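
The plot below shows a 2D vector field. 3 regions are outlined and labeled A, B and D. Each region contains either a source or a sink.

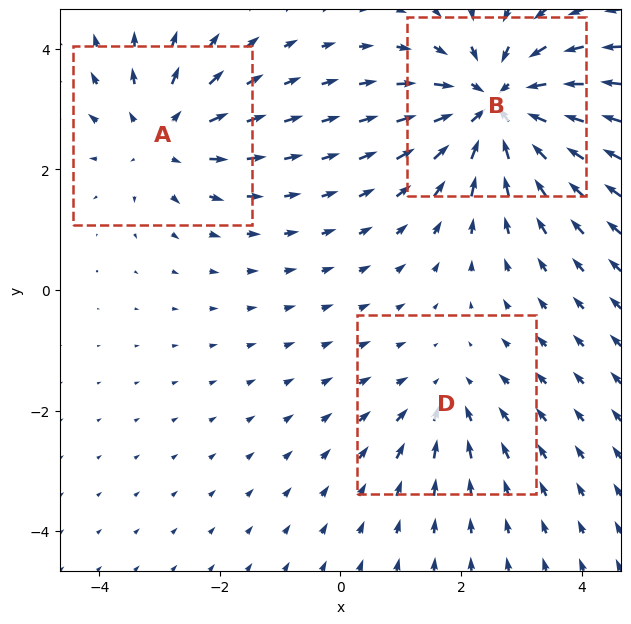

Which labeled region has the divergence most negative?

B

Divergence at each region's feature centre — A: about +3, B: about -5, D: about -2. Region B is most negative.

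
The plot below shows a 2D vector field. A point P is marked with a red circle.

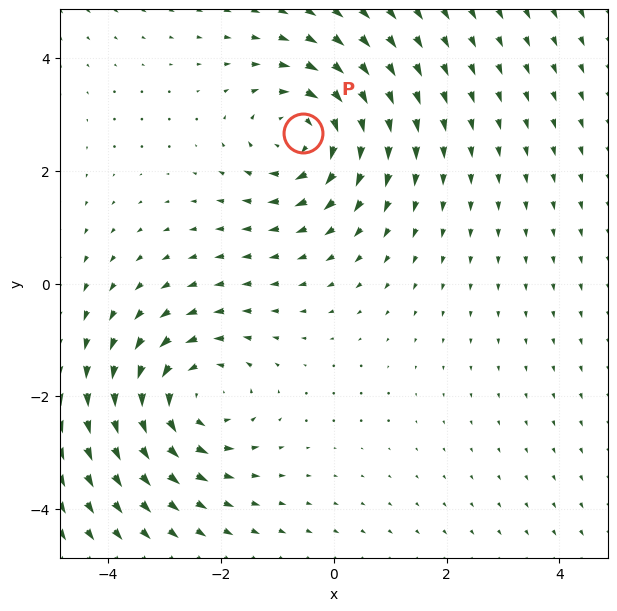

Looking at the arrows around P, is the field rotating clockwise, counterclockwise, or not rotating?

Near P at (-0.6, 2.7) the arrows circulate clockwise. The curl (z-component) there is about -4; negative curl means clockwise rotation.

clockwise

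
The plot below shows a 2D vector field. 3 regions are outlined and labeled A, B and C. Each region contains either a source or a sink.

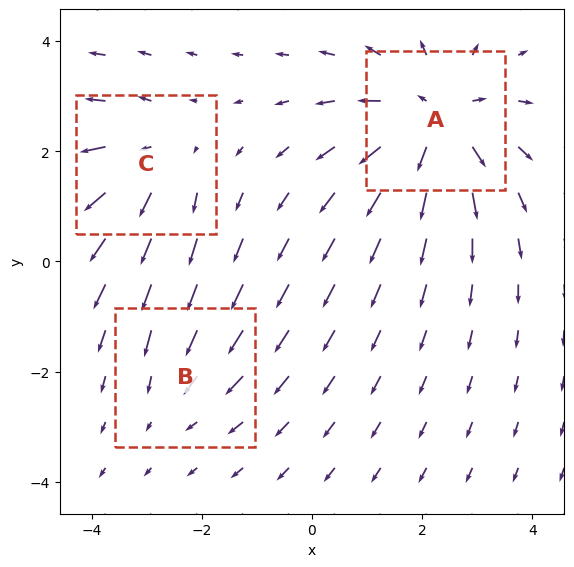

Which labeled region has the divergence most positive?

Divergence at each region's feature centre — A: about +4, B: about -2, C: about +3. Region A is most positive.

A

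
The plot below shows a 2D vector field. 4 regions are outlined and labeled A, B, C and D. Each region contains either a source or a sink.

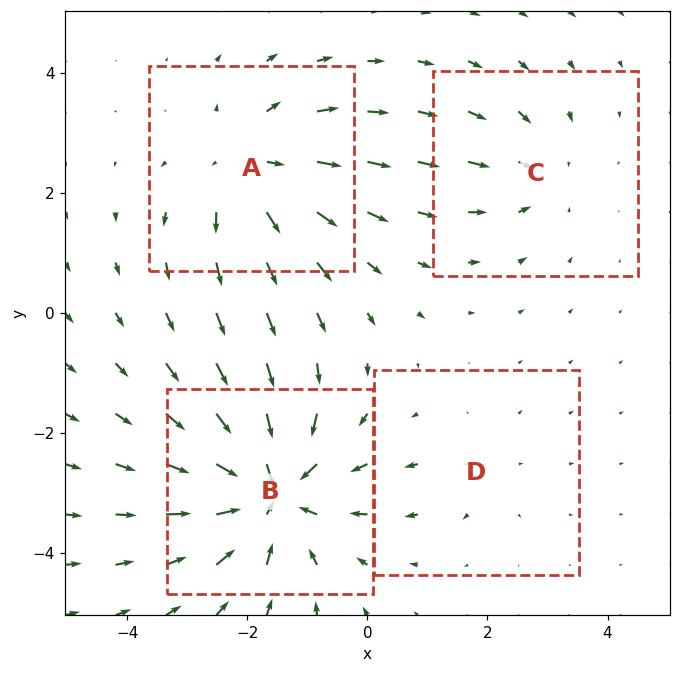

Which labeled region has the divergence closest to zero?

D

Divergence at each region's feature centre — A: about +5, B: about -7, C: about -3, D: about +2. Region D is closest to zero.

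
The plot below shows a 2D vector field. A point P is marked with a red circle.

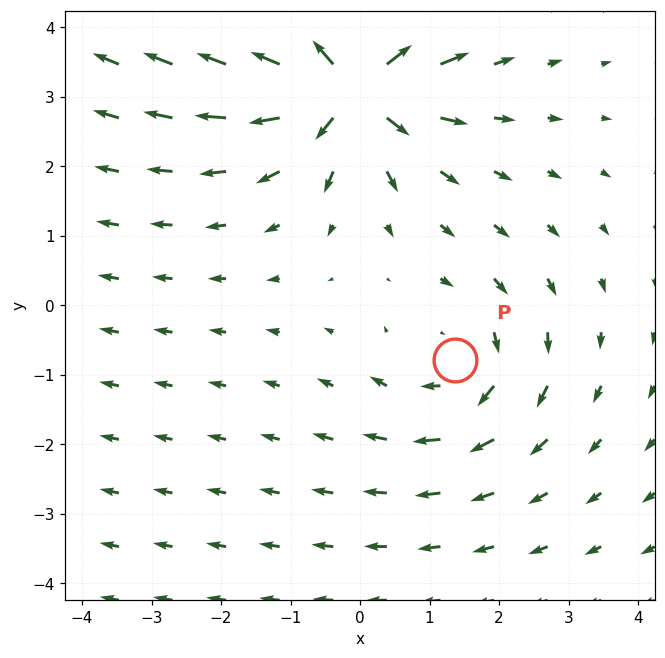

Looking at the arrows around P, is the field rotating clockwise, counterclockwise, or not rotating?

clockwise

Near P at (1.4, -0.8) the arrows circulate clockwise. The curl (z-component) there is about -2; negative curl means clockwise rotation.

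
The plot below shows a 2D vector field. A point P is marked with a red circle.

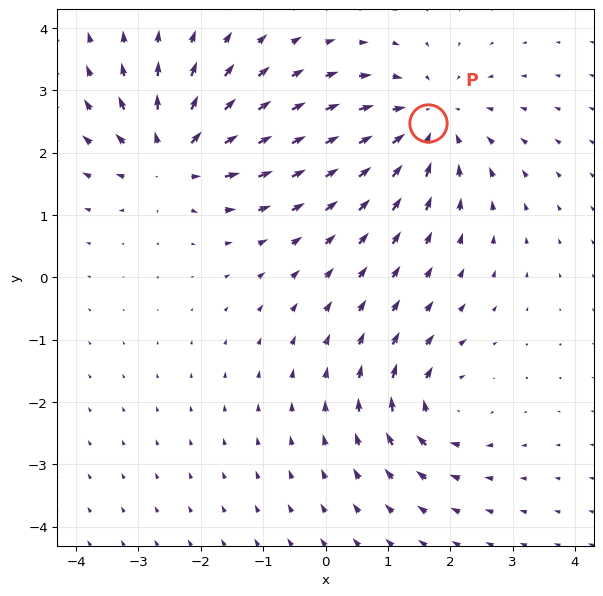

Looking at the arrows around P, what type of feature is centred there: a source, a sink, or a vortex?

At P (1.6, 2.5) the arrows converge inward. Divergence about -4, curl ≈0 — negative divergence with near-zero curl is a sink.

sink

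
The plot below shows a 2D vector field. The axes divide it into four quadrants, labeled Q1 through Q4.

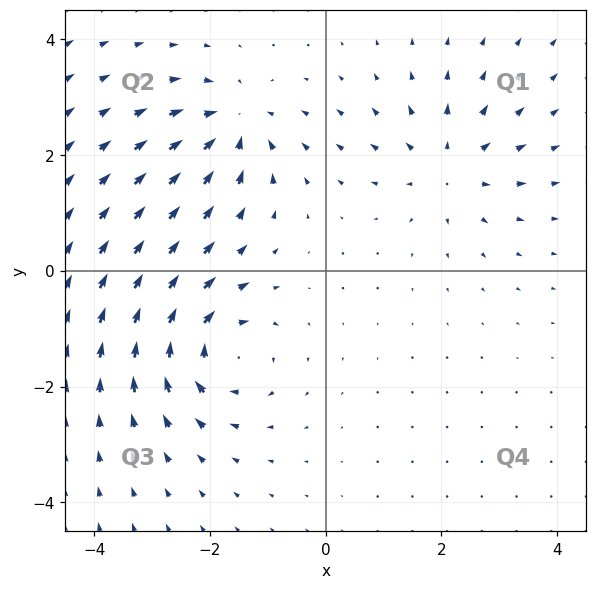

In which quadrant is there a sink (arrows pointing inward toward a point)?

The sink sits at approximately (-1.6, 2.5), which lies in quadrant Q2. The divergence there is about -4, negative as expected for a sink.

Q2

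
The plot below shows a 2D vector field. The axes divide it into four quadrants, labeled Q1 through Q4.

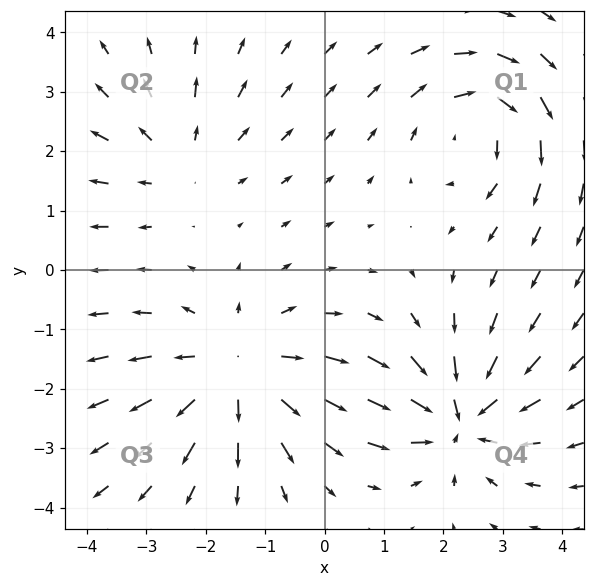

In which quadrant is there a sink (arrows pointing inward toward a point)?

Q4

The sink sits at approximately (2.3, -2.5), which lies in quadrant Q4. The divergence there is about -6, negative as expected for a sink.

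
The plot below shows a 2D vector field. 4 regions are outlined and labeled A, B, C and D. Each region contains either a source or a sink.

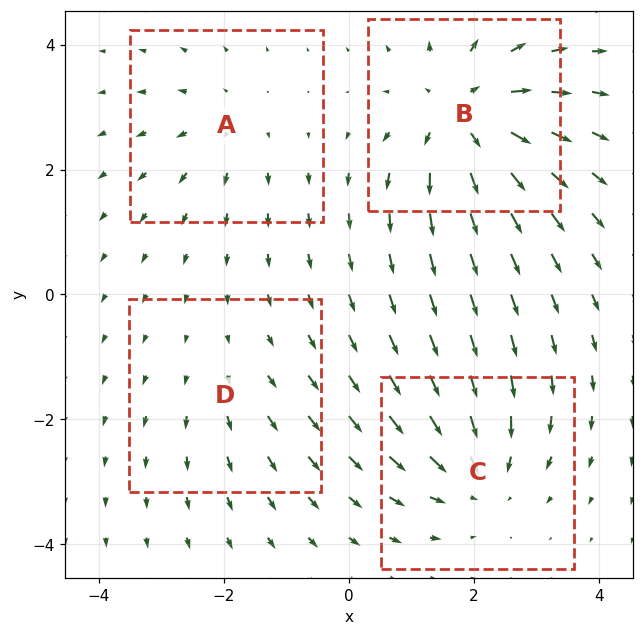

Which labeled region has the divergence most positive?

Divergence at each region's feature centre — A: about +3, B: about +6, C: about -5, D: about +2. Region B is most positive.

B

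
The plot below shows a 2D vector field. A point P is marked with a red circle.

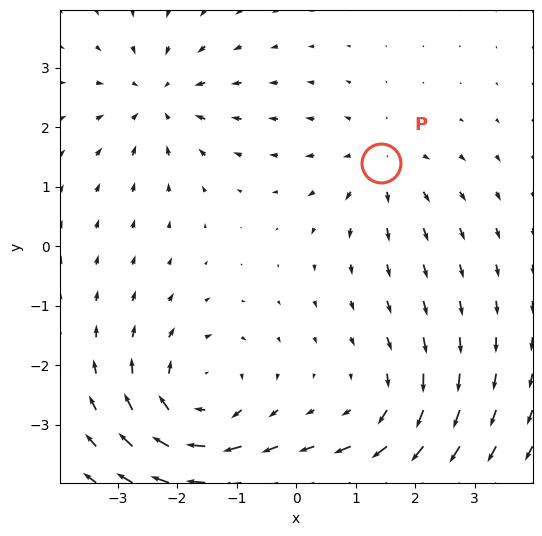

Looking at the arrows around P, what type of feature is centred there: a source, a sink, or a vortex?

source

At P (1.4, 1.4) the arrows spread outward. Divergence about +3, curl ≈0 — positive divergence with near-zero curl is a source.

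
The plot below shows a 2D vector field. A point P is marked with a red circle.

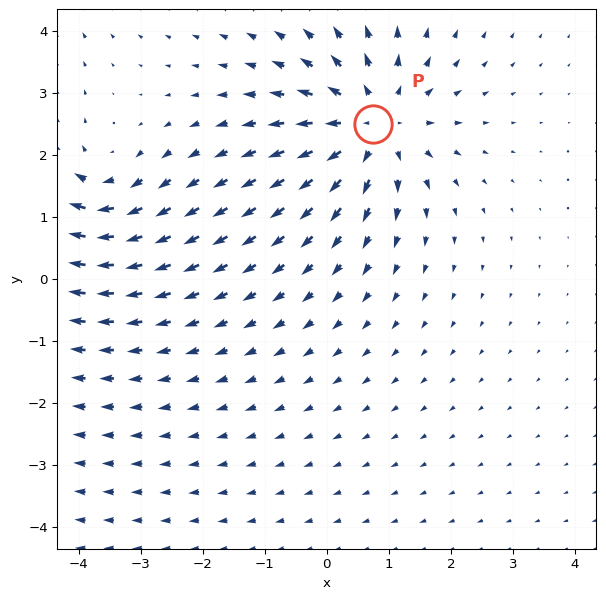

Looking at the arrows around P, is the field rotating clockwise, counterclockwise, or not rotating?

Near P at (0.8, 2.5) the arrows show no circulation. The curl there is ≈0.

not rotating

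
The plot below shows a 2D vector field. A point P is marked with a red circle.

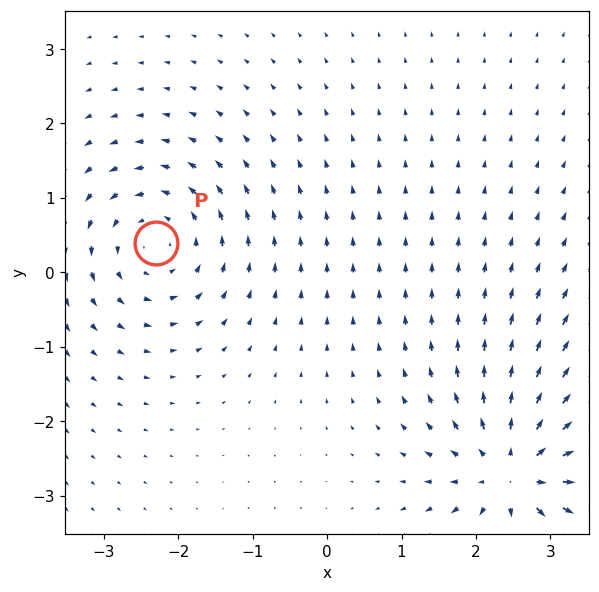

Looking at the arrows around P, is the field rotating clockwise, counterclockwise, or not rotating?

counterclockwise

Near P at (-2.3, 0.4) the arrows circulate counterclockwise. The curl (z-component) there is about +4; positive curl means counterclockwise rotation.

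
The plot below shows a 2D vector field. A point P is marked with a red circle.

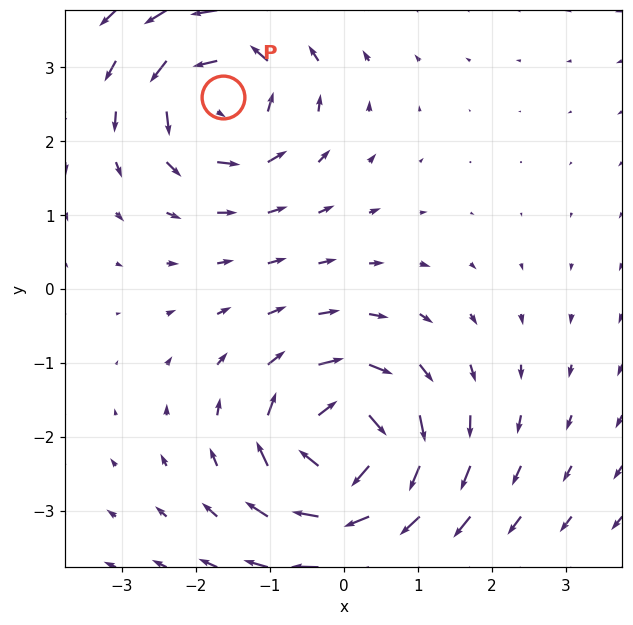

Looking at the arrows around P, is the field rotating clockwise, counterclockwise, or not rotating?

Near P at (-1.6, 2.6) the arrows circulate counterclockwise. The curl (z-component) there is about +5; positive curl means counterclockwise rotation.

counterclockwise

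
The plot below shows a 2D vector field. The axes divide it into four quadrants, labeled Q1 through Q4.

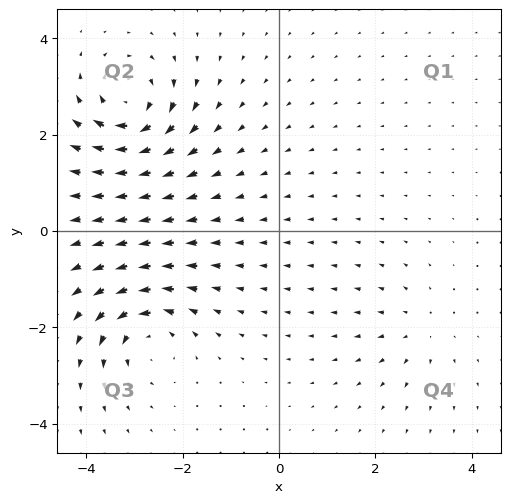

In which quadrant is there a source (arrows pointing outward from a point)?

Q4

The source sits at approximately (2.9, -2.0), which lies in quadrant Q4. The divergence there is about +3, positive as expected for a source.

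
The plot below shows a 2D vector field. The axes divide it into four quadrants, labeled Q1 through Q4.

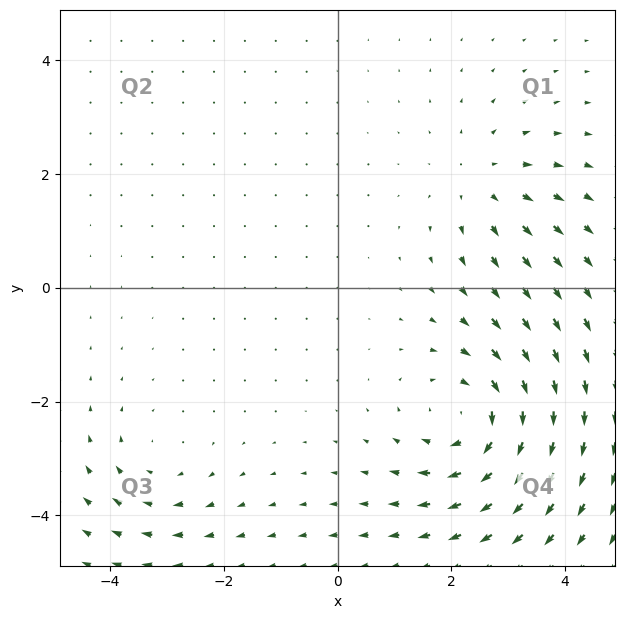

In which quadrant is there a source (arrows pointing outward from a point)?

The source sits at approximately (2.6, 1.9), which lies in quadrant Q1. The divergence there is about +3, positive as expected for a source.

Q1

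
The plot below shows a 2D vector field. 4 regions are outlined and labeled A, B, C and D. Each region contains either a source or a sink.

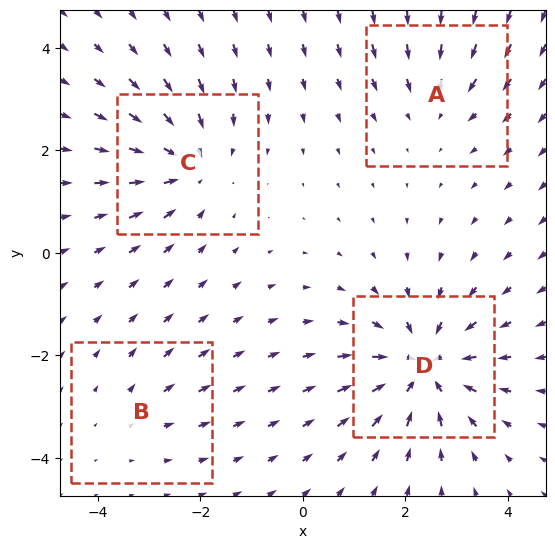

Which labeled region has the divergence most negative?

D

Divergence at each region's feature centre — A: about -3, B: about +2, C: about -5, D: about -6. Region D is most negative.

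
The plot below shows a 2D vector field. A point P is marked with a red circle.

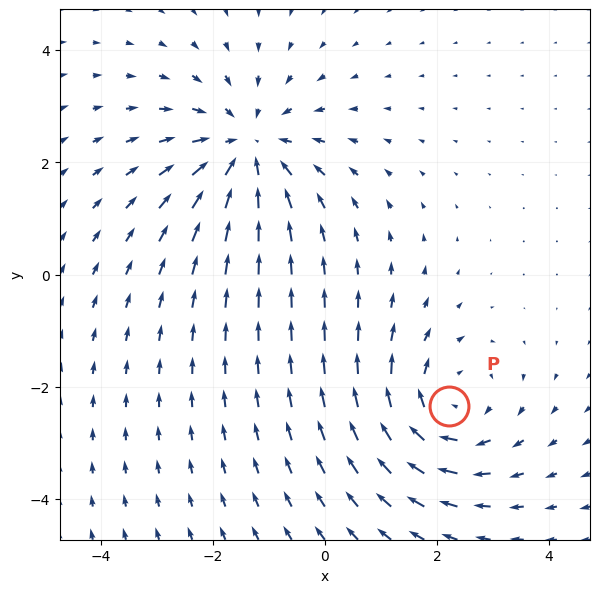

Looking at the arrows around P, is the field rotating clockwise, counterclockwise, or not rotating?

Near P at (2.2, -2.4) the arrows circulate clockwise. The curl (z-component) there is about -3; negative curl means clockwise rotation.

clockwise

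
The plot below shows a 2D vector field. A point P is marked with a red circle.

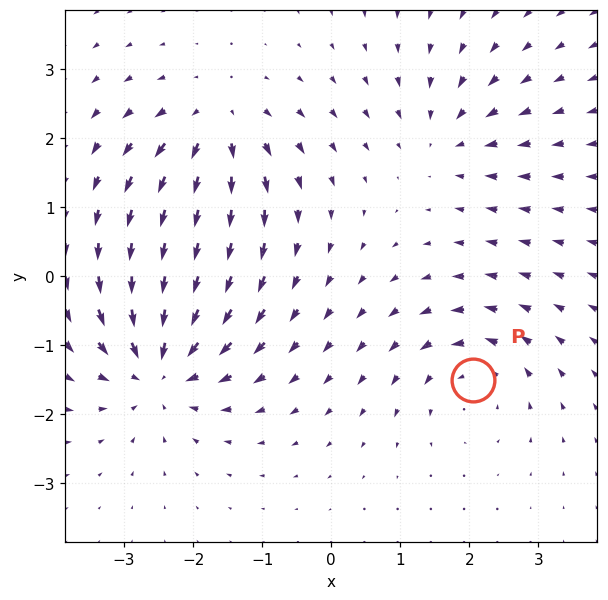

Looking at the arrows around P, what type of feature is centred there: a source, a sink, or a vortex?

At P (2.1, -1.5) the arrows circulate counterclockwise. Divergence ≈0, curl about +4 — near-zero divergence with nonzero curl is a vortex.

vortex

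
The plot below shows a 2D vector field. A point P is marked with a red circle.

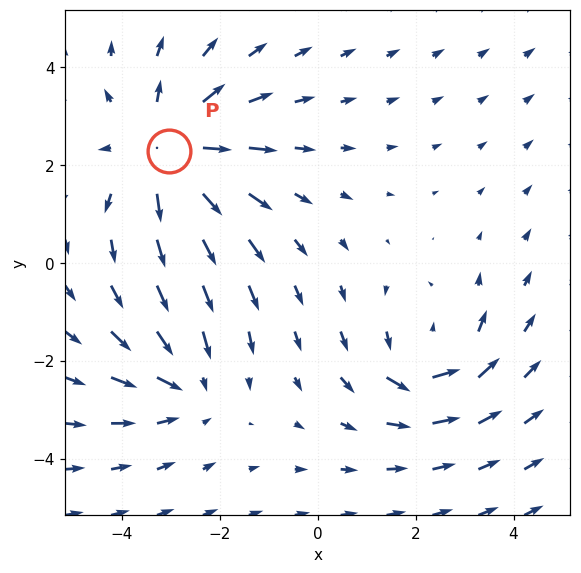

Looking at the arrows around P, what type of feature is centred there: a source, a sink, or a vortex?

source

At P (-3.0, 2.3) the arrows spread outward. Divergence about +4, curl ≈0 — positive divergence with near-zero curl is a source.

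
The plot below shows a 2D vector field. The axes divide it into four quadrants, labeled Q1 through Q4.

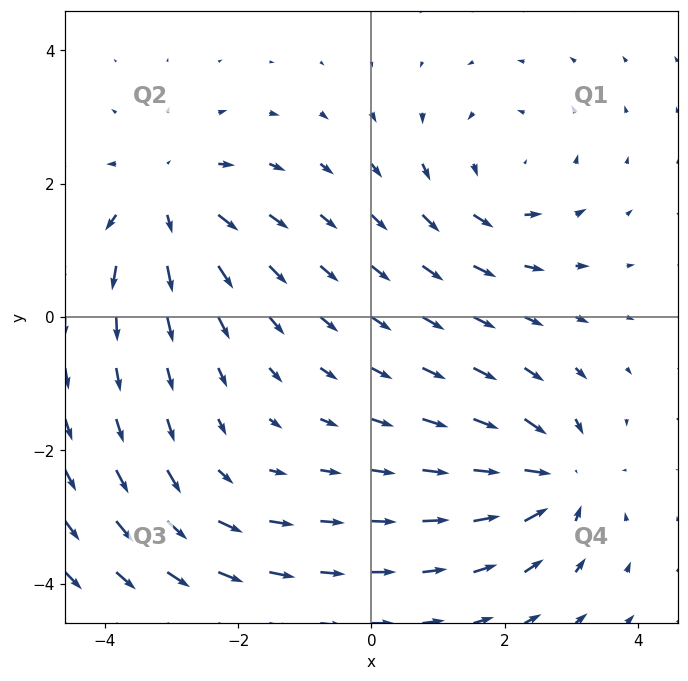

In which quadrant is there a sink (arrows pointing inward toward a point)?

The sink sits at approximately (2.8, -2.4), which lies in quadrant Q4. The divergence there is about -6, negative as expected for a sink.

Q4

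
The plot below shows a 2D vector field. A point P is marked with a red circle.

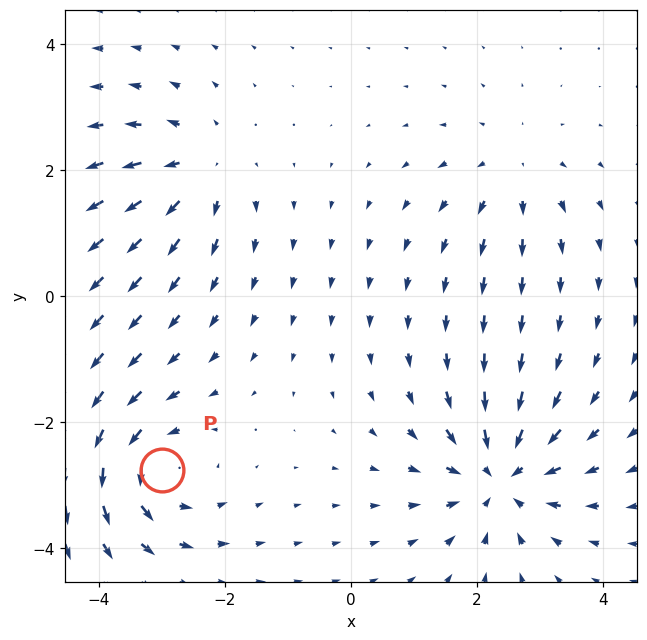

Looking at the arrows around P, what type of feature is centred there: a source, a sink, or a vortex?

vortex

At P (-3.0, -2.8) the arrows circulate counterclockwise. Divergence ≈0, curl about +5 — near-zero divergence with nonzero curl is a vortex.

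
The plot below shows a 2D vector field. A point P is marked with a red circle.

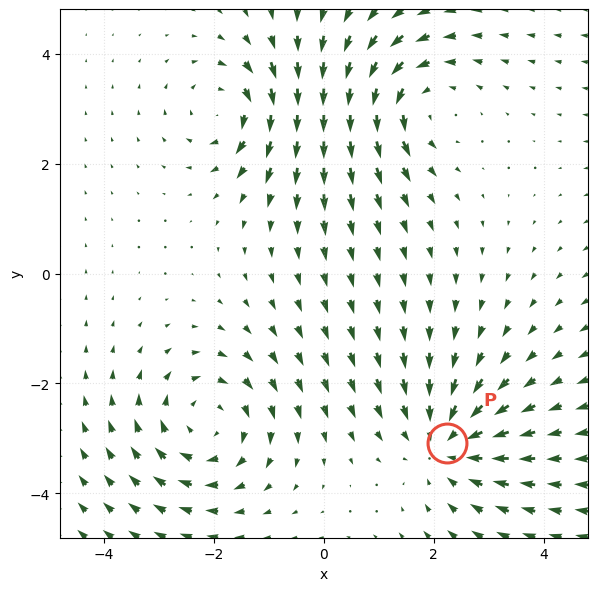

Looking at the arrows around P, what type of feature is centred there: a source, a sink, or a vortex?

sink

At P (2.2, -3.1) the arrows converge inward. Divergence about -4, curl ≈0 — negative divergence with near-zero curl is a sink.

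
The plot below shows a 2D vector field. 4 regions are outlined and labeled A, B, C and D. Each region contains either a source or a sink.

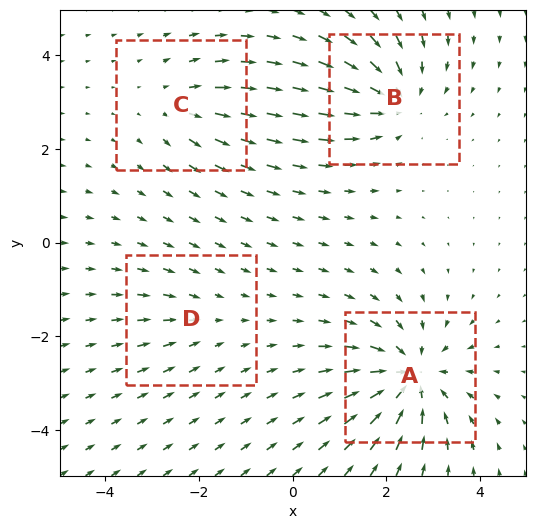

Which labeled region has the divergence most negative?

A

Divergence at each region's feature centre — A: about -7, B: about -5, C: about +3, D: about -2. Region A is most negative.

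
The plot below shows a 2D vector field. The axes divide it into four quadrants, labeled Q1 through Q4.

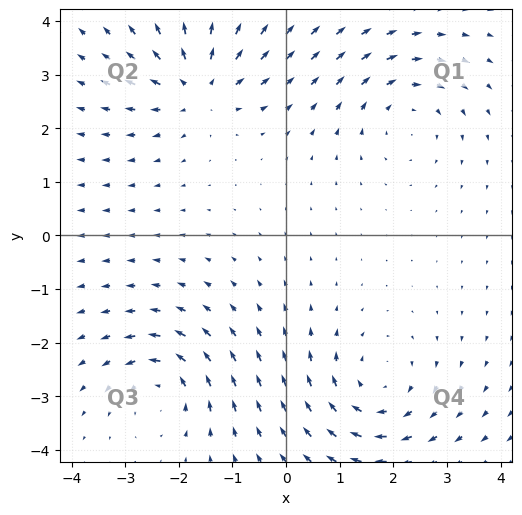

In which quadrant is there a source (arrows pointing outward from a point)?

Q2

The source sits at approximately (-1.6, 2.8), which lies in quadrant Q2. The divergence there is about +6, positive as expected for a source.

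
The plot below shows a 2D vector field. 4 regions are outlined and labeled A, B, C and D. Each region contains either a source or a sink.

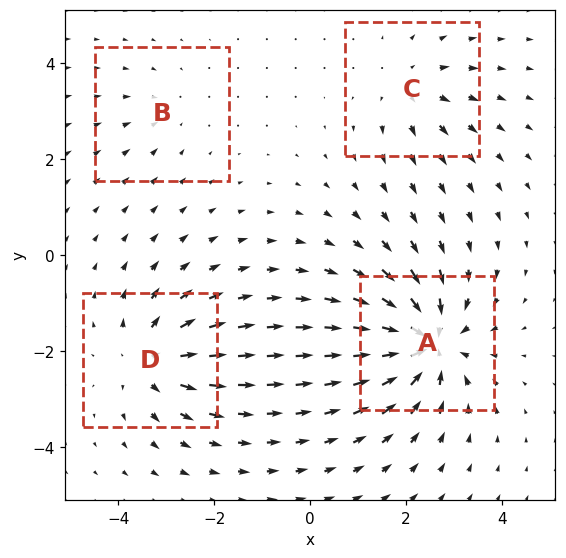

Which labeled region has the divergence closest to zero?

Divergence at each region's feature centre — A: about -8, B: about -2, C: about +4, D: about +5. Region B is closest to zero.

B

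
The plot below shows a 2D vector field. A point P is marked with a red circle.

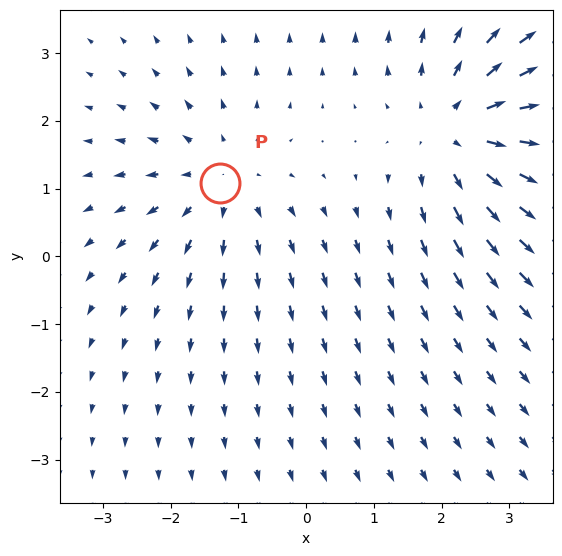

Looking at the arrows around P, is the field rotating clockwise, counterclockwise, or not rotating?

Near P at (-1.3, 1.1) the arrows show no circulation. The curl there is ≈0.

not rotating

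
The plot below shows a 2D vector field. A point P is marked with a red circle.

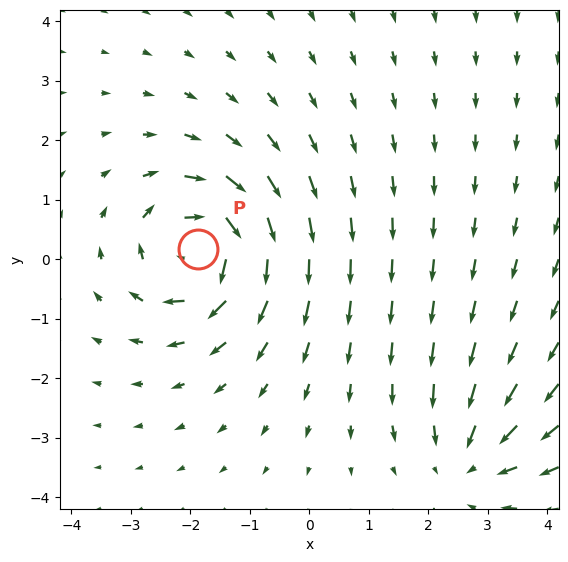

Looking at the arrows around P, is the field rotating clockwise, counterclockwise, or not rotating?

clockwise

Near P at (-1.9, 0.2) the arrows circulate clockwise. The curl (z-component) there is about -6; negative curl means clockwise rotation.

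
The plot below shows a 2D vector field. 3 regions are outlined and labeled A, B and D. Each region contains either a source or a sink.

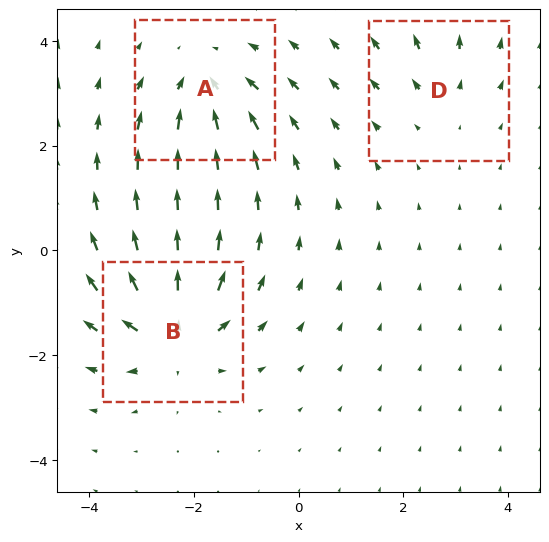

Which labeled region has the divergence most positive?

B

Divergence at each region's feature centre — A: about -4, B: about +6, D: about +2. Region B is most positive.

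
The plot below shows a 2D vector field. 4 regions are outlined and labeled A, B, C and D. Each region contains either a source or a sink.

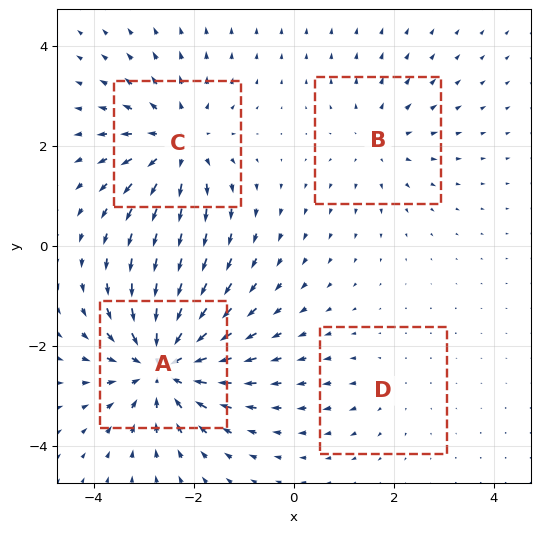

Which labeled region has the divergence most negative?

Divergence at each region's feature centre — A: about -7, B: about +3, C: about +5, D: about +2. Region A is most negative.

A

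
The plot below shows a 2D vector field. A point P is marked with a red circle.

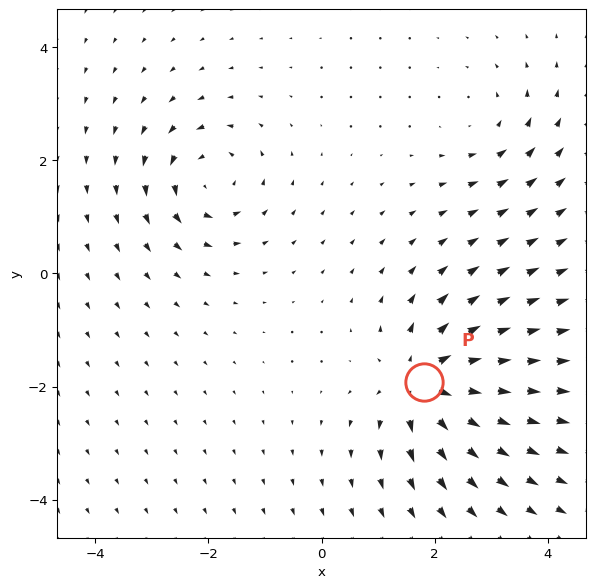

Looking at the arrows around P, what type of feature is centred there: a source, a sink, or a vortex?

source

At P (1.8, -1.9) the arrows spread outward. Divergence about +6, curl ≈0 — positive divergence with near-zero curl is a source.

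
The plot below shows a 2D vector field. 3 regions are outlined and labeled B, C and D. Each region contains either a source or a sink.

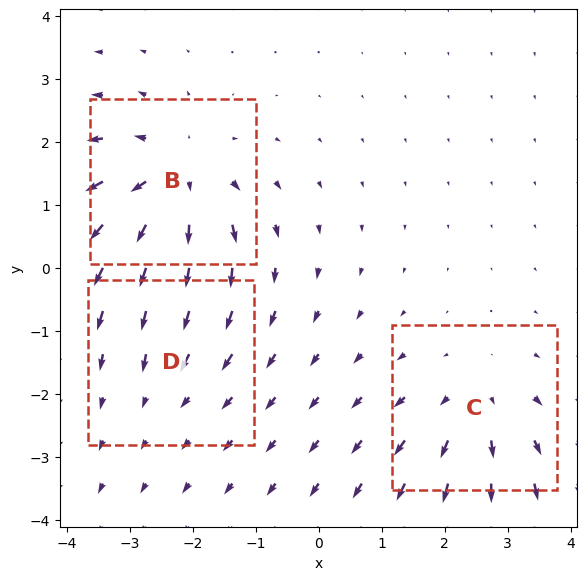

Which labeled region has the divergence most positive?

Divergence at each region's feature centre — B: about +4, C: about +3, D: about -2. Region B is most positive.

B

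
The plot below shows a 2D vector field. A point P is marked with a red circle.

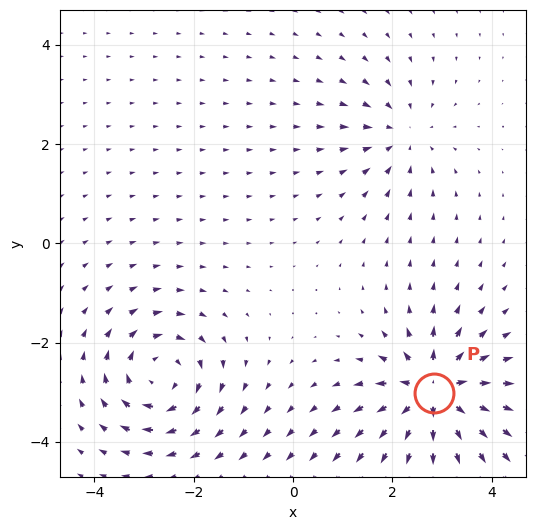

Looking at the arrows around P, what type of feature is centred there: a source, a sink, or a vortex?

source

At P (2.8, -3.0) the arrows spread outward. Divergence about +7, curl ≈0 — positive divergence with near-zero curl is a source.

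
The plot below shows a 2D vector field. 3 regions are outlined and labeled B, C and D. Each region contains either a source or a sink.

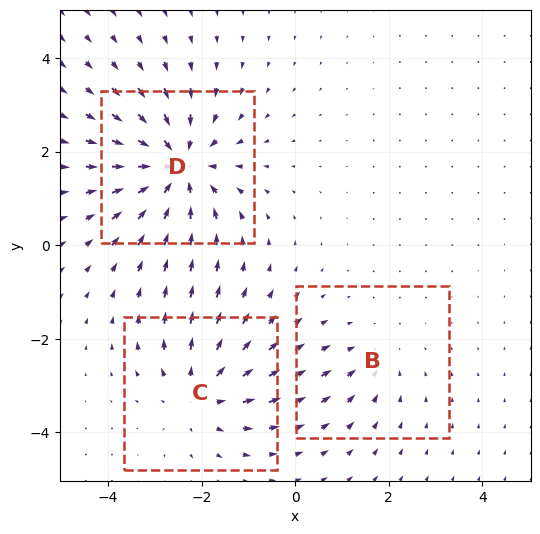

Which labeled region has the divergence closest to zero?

Divergence at each region's feature centre — B: about -2, C: about +3, D: about -5. Region B is closest to zero.

B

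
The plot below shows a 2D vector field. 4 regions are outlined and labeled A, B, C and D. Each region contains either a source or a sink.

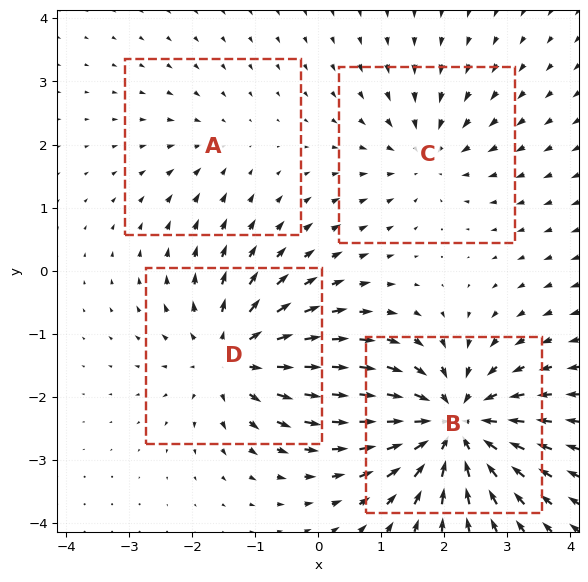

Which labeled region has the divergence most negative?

B

Divergence at each region's feature centre — A: about -2, B: about -7, C: about -3, D: about +5. Region B is most negative.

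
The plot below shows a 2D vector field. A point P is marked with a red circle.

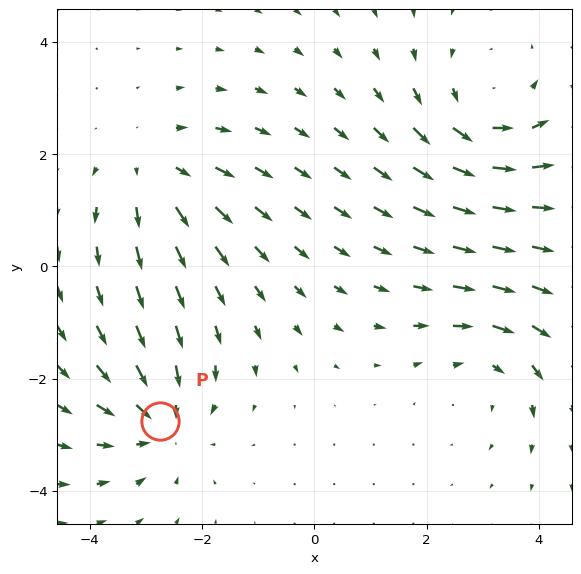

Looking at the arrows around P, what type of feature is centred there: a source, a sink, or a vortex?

At P (-2.8, -2.8) the arrows converge inward. Divergence about -4, curl ≈0 — negative divergence with near-zero curl is a sink.

sink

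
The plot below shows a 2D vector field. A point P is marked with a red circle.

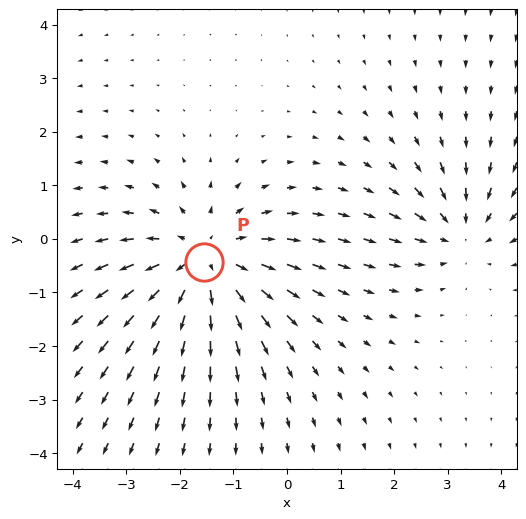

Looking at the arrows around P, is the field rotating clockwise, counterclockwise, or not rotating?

not rotating

Near P at (-1.5, -0.4) the arrows show no circulation. The curl there is ≈0.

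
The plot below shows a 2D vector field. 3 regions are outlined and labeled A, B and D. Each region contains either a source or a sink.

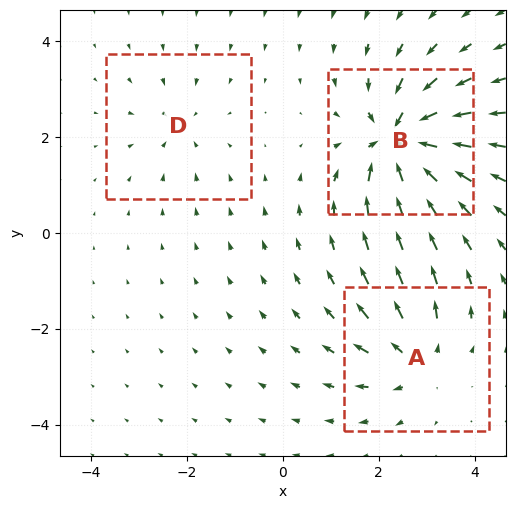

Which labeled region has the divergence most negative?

B

Divergence at each region's feature centre — A: about +4, B: about -6, D: about -2. Region B is most negative.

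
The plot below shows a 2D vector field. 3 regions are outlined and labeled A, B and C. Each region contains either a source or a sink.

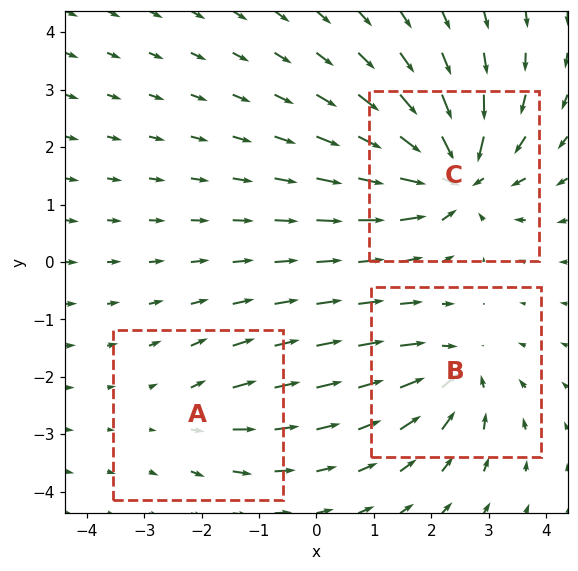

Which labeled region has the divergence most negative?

Divergence at each region's feature centre — A: about +2, B: about -4, C: about -6. Region C is most negative.

C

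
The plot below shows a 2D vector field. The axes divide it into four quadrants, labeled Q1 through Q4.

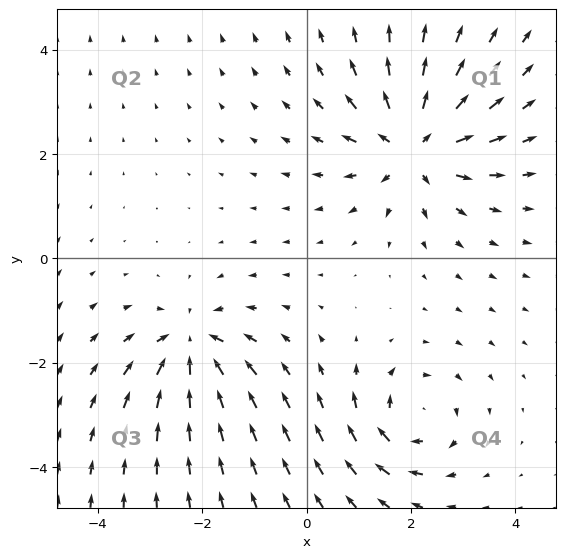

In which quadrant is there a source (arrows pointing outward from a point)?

Q1

The source sits at approximately (2.1, 2.1), which lies in quadrant Q1. The divergence there is about +6, positive as expected for a source.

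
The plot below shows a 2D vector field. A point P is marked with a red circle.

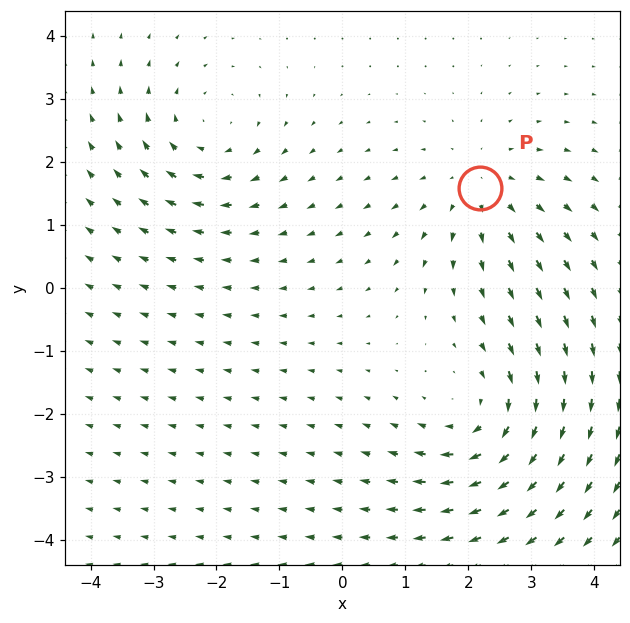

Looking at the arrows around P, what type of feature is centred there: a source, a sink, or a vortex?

At P (2.2, 1.6) the arrows spread outward. Divergence about +3, curl ≈0 — positive divergence with near-zero curl is a source.

source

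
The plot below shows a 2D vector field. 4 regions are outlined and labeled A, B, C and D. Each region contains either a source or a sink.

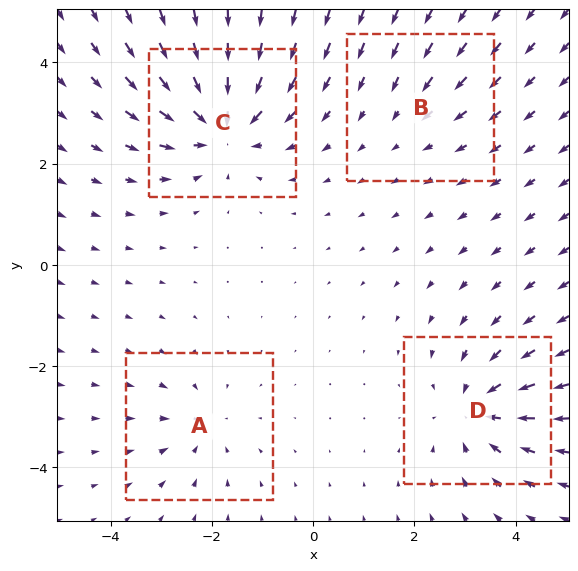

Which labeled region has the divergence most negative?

Divergence at each region's feature centre — A: about -3, B: about -2, C: about -7, D: about -5. Region C is most negative.

C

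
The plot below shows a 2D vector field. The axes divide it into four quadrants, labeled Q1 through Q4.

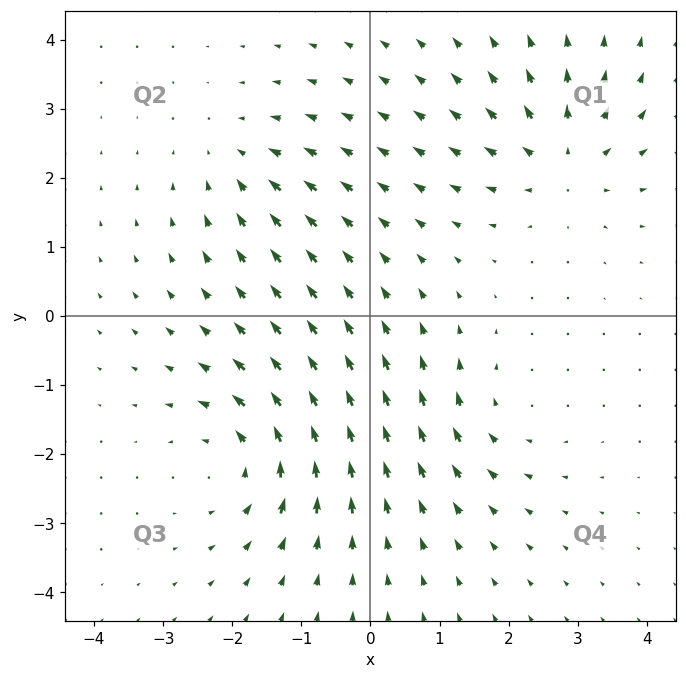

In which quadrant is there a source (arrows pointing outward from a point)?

Q1

The source sits at approximately (2.8, 2.3), which lies in quadrant Q1. The divergence there is about +5, positive as expected for a source.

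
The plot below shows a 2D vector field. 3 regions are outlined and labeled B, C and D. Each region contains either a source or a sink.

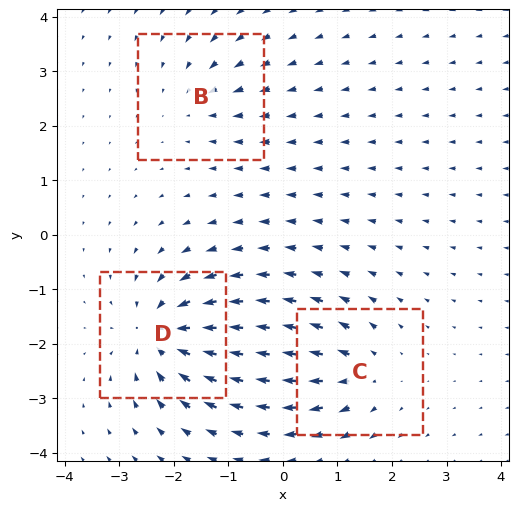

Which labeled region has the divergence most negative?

D

Divergence at each region's feature centre — B: about -3, C: about +4, D: about -6. Region D is most negative.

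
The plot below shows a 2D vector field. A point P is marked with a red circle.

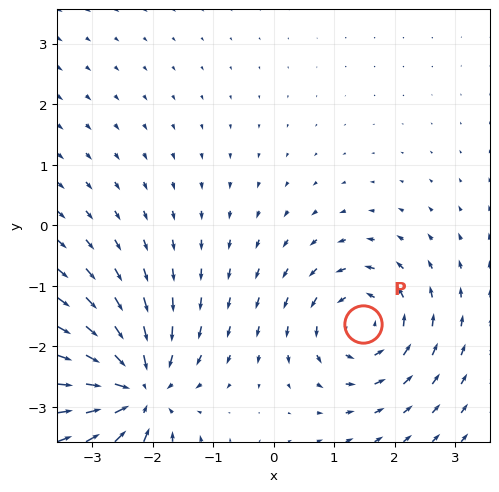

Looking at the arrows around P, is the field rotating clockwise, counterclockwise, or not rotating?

counterclockwise

Near P at (1.5, -1.6) the arrows circulate counterclockwise. The curl (z-component) there is about +4; positive curl means counterclockwise rotation.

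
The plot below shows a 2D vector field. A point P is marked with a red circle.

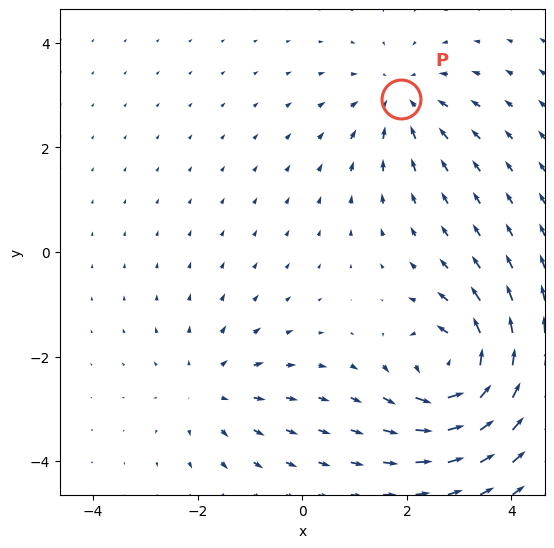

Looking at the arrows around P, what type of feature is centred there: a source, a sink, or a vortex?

At P (1.9, 2.9) the arrows converge inward. Divergence about -3, curl ≈0 — negative divergence with near-zero curl is a sink.

sink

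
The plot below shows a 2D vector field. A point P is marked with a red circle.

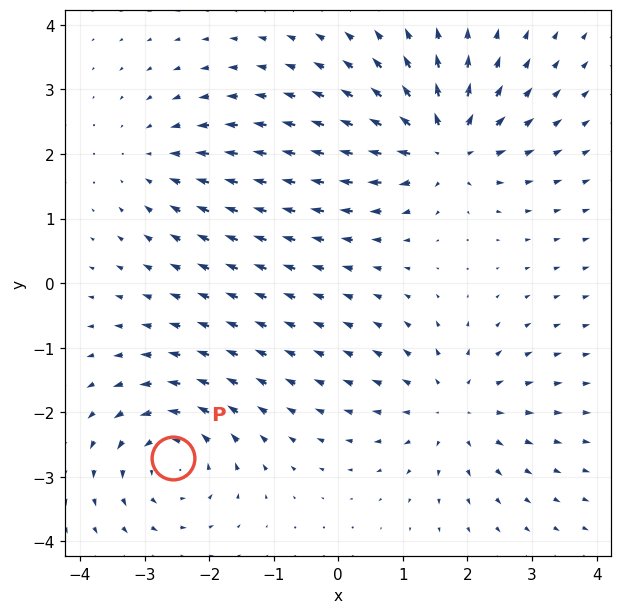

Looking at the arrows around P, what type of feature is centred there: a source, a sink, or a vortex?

At P (-2.6, -2.7) the arrows circulate counterclockwise. Divergence ≈0, curl about +5 — near-zero divergence with nonzero curl is a vortex.

vortex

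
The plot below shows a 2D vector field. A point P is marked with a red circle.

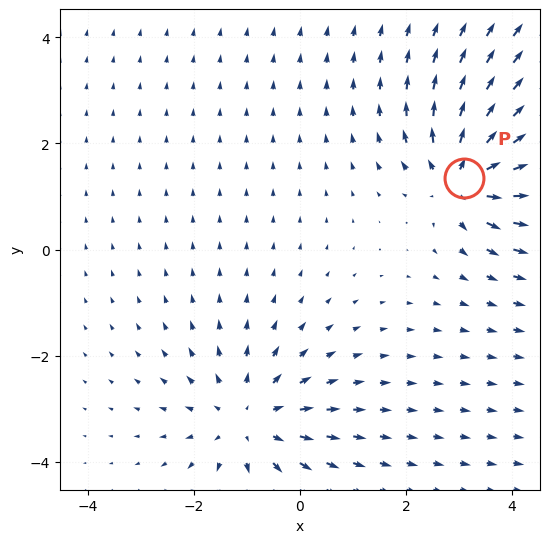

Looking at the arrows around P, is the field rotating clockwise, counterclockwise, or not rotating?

not rotating

Near P at (3.1, 1.3) the arrows show no circulation. The curl there is ≈0.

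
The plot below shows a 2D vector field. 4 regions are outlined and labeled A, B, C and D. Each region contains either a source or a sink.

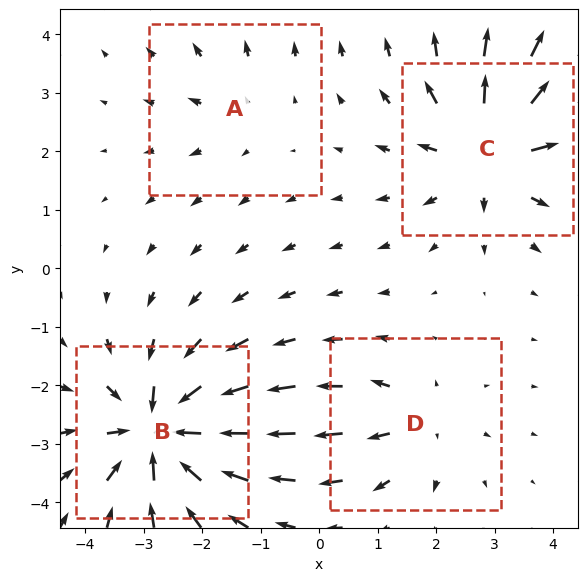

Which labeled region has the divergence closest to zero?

Divergence at each region's feature centre — A: about +2, B: about -8, C: about +6, D: about +4. Region A is closest to zero.

A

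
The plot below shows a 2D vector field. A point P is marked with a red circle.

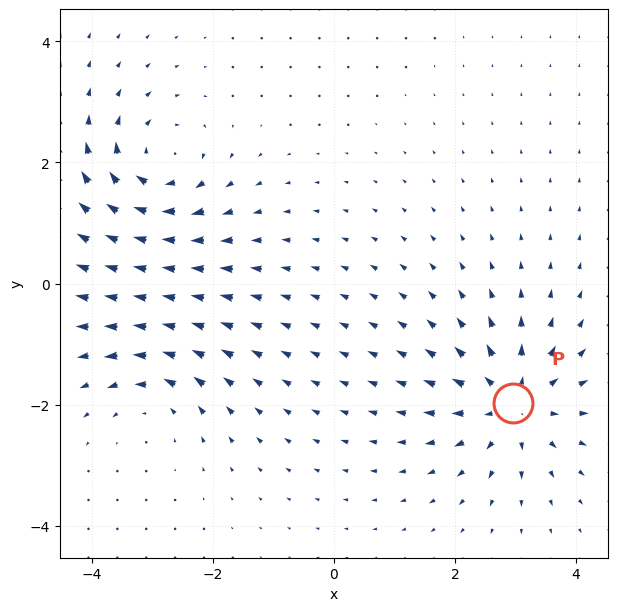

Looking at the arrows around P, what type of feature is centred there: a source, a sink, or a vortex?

At P (3.0, -2.0) the arrows spread outward. Divergence about +6, curl ≈0 — positive divergence with near-zero curl is a source.

source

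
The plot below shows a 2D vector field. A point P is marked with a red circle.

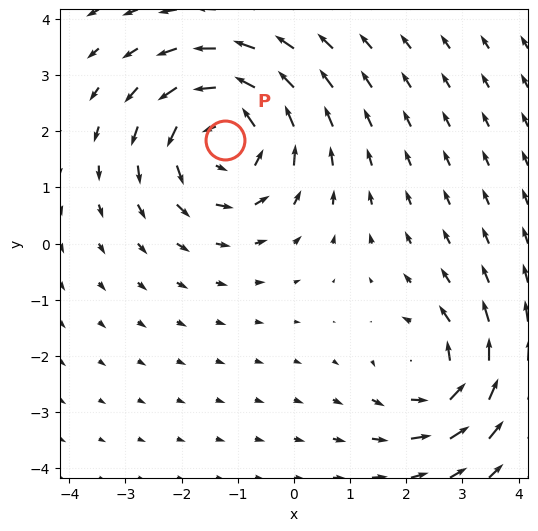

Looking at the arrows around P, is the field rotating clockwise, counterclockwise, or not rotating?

Near P at (-1.2, 1.9) the arrows circulate counterclockwise. The curl (z-component) there is about +4; positive curl means counterclockwise rotation.

counterclockwise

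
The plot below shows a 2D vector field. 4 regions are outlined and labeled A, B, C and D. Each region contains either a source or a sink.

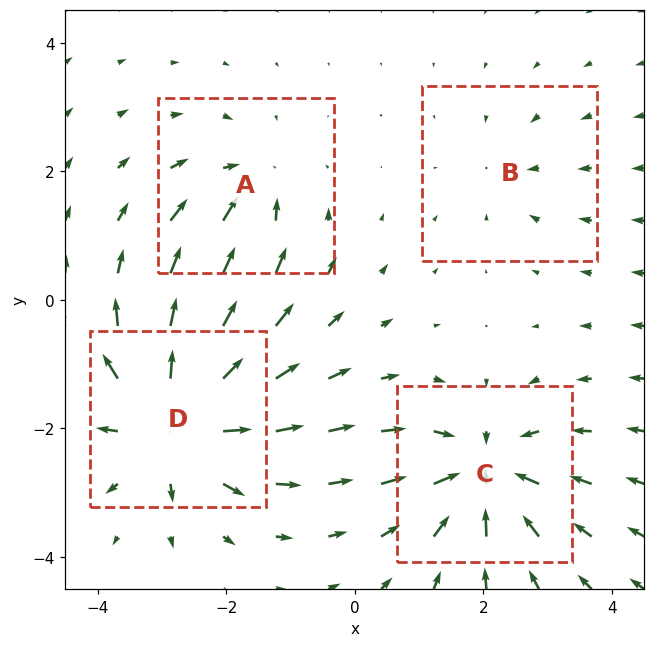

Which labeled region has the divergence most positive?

Divergence at each region's feature centre — A: about -4, B: about -3, C: about -7, D: about +8. Region D is most positive.

D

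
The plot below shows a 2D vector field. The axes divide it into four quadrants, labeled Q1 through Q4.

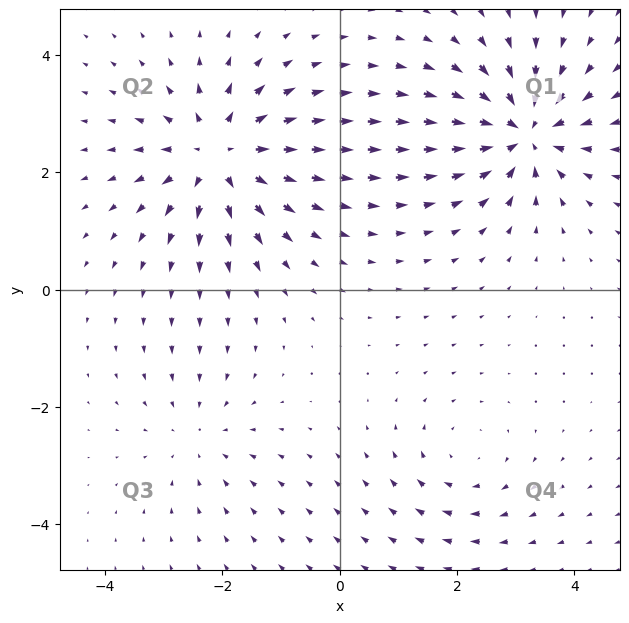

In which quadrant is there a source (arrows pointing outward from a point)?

Q2

The source sits at approximately (-2.1, 2.3), which lies in quadrant Q2. The divergence there is about +5, positive as expected for a source.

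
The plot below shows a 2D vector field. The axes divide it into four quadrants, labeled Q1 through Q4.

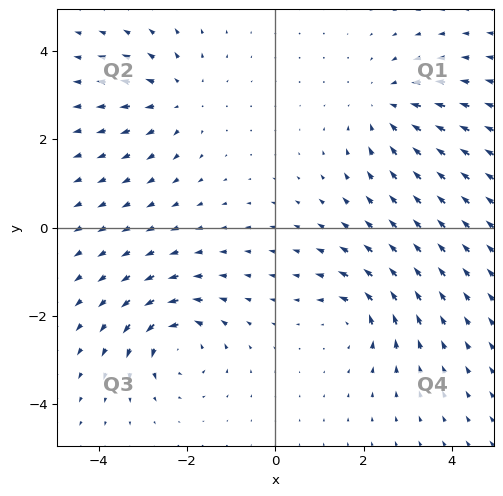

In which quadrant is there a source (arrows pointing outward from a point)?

Q2

The source sits at approximately (-2.2, 2.9), which lies in quadrant Q2. The divergence there is about +3, positive as expected for a source.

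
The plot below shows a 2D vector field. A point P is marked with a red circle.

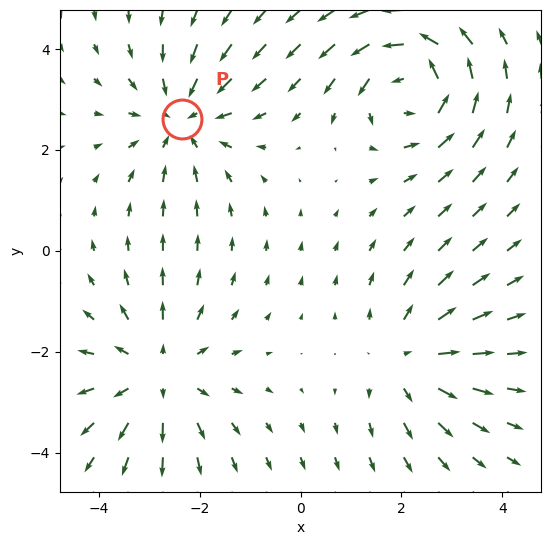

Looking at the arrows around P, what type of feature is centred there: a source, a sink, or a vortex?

At P (-2.3, 2.6) the arrows converge inward. Divergence about -3, curl ≈0 — negative divergence with near-zero curl is a sink.

sink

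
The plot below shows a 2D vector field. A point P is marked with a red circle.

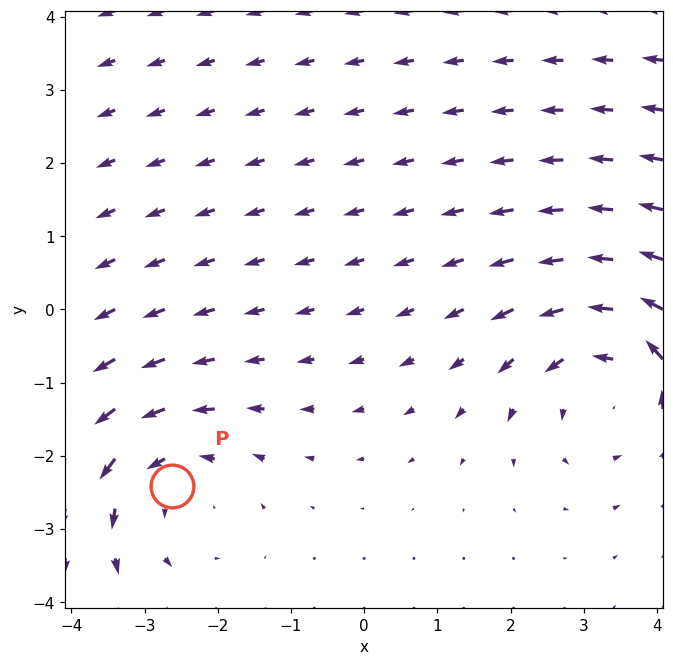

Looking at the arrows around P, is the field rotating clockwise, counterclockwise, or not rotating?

counterclockwise

Near P at (-2.6, -2.4) the arrows circulate counterclockwise. The curl (z-component) there is about +3; positive curl means counterclockwise rotation.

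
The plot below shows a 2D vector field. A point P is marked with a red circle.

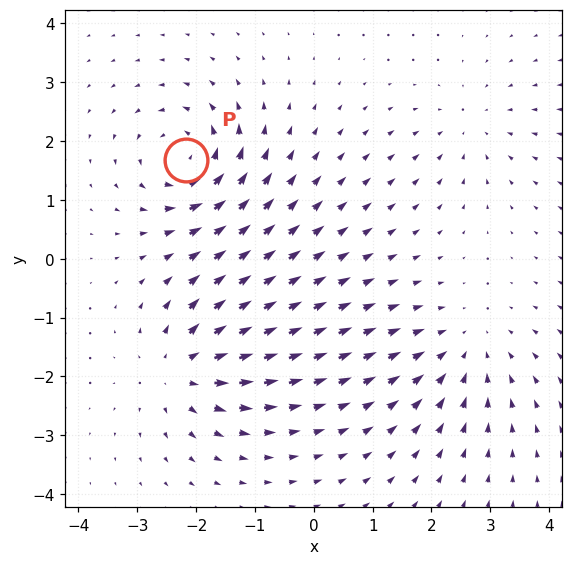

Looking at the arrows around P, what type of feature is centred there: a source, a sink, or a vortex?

At P (-2.2, 1.7) the arrows circulate counterclockwise. Divergence ≈0, curl about +7 — near-zero divergence with nonzero curl is a vortex.

vortex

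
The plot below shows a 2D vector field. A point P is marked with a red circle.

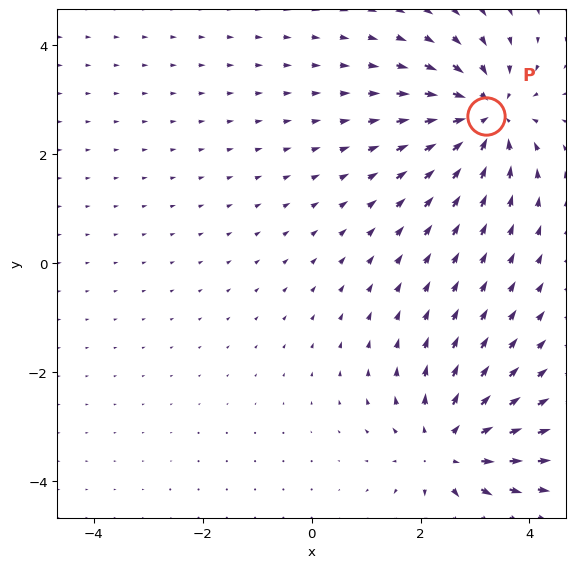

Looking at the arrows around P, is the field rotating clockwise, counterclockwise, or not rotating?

not rotating

Near P at (3.2, 2.7) the arrows show no circulation. The curl there is ≈0.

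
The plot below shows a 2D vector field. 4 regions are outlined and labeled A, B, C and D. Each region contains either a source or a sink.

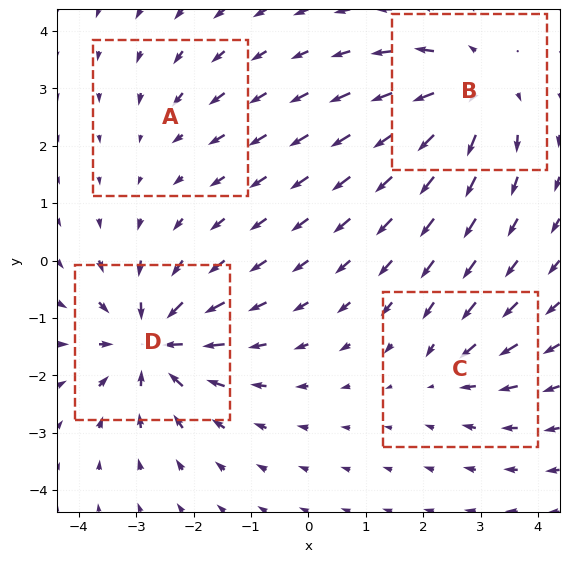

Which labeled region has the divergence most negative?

Divergence at each region's feature centre — A: about -2, B: about +6, C: about -3, D: about -7. Region D is most negative.

D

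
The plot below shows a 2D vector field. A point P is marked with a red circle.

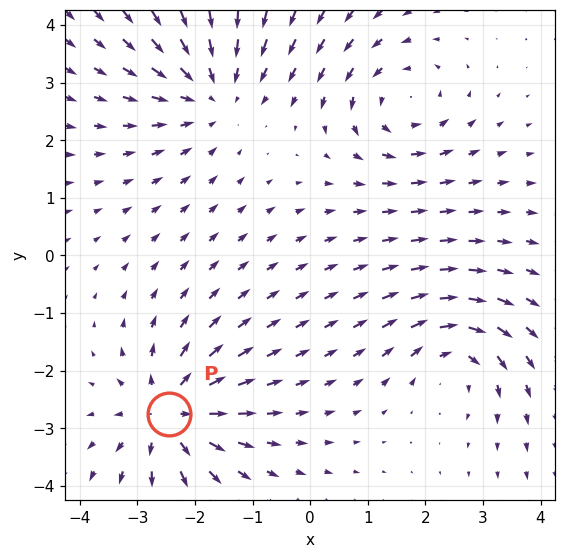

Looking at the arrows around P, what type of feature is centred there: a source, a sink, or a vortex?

At P (-2.5, -2.8) the arrows spread outward. Divergence about +5, curl ≈0 — positive divergence with near-zero curl is a source.

source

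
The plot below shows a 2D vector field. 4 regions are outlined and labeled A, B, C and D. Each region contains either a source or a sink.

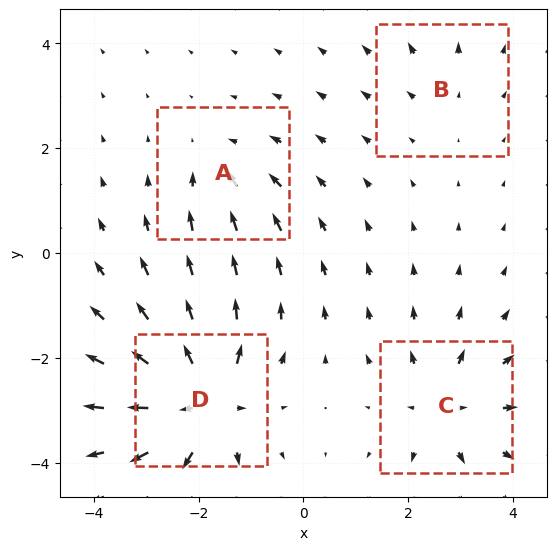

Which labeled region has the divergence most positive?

D

Divergence at each region's feature centre — A: about -3, B: about +2, C: about +5, D: about +8. Region D is most positive.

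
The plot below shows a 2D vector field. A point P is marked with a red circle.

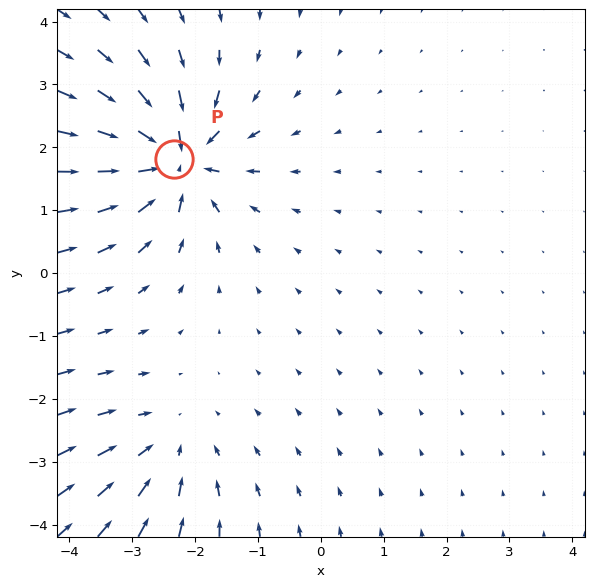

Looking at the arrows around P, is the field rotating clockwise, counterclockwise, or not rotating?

Near P at (-2.3, 1.8) the arrows show no circulation. The curl there is ≈0.

not rotating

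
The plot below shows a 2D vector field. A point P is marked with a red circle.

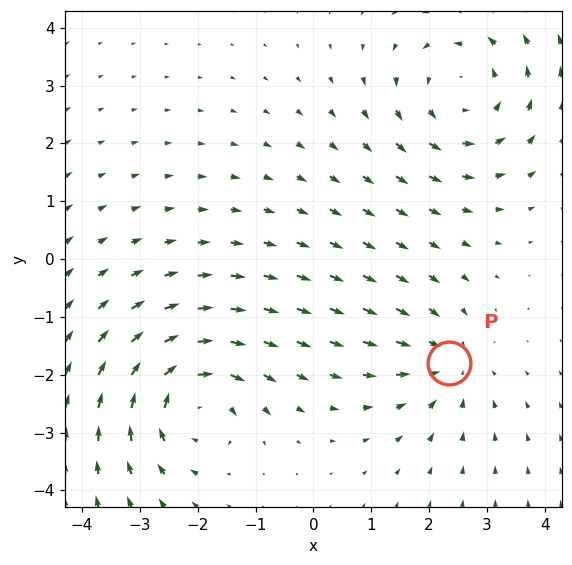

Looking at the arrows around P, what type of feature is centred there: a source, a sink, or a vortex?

At P (2.3, -1.8) the arrows converge inward. Divergence about -3, curl ≈0 — negative divergence with near-zero curl is a sink.

sink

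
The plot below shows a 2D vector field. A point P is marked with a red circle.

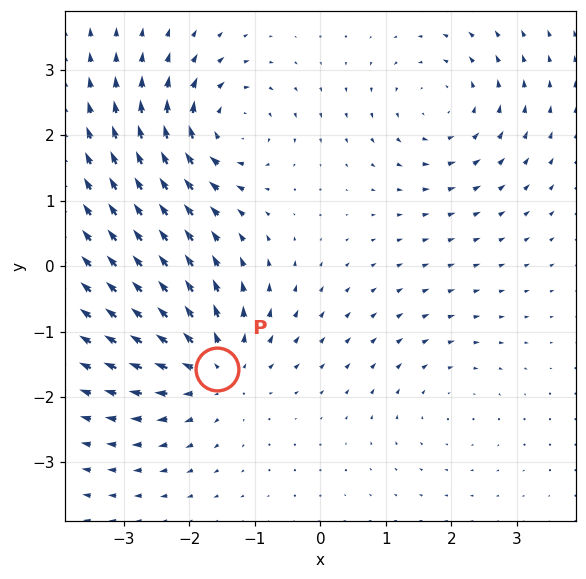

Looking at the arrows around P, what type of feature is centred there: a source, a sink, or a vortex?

source

At P (-1.6, -1.6) the arrows spread outward. Divergence about +5, curl ≈0 — positive divergence with near-zero curl is a source.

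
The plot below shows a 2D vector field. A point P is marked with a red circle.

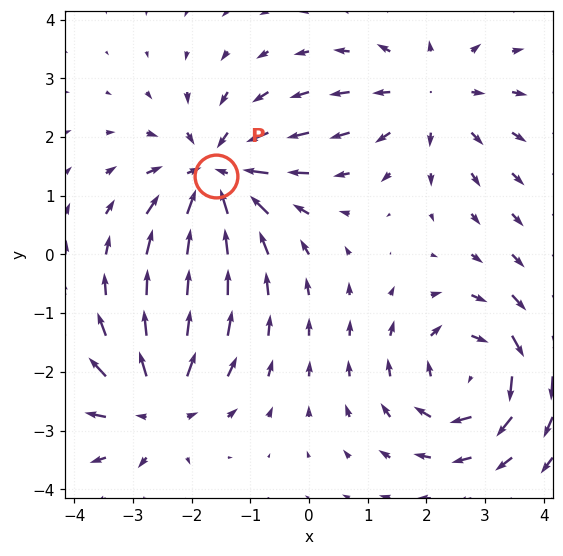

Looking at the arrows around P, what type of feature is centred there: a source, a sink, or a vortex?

At P (-1.6, 1.3) the arrows converge inward. Divergence about -5, curl ≈0 — negative divergence with near-zero curl is a sink.

sink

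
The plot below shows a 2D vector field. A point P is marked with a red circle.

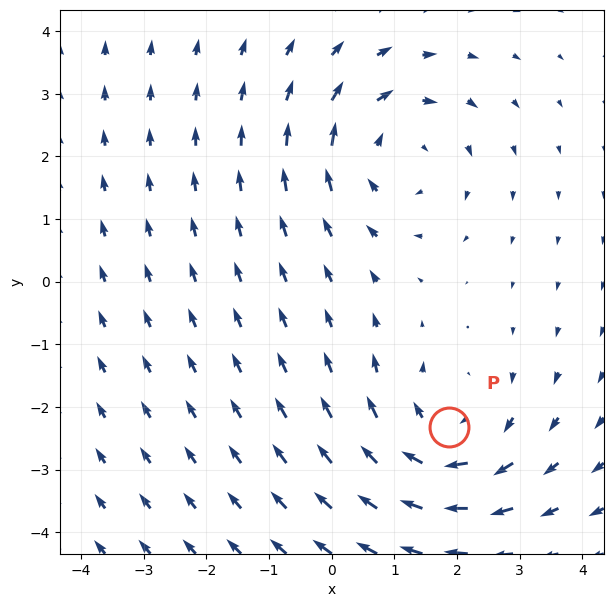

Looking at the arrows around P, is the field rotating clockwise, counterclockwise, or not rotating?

clockwise

Near P at (1.9, -2.3) the arrows circulate clockwise. The curl (z-component) there is about -3; negative curl means clockwise rotation.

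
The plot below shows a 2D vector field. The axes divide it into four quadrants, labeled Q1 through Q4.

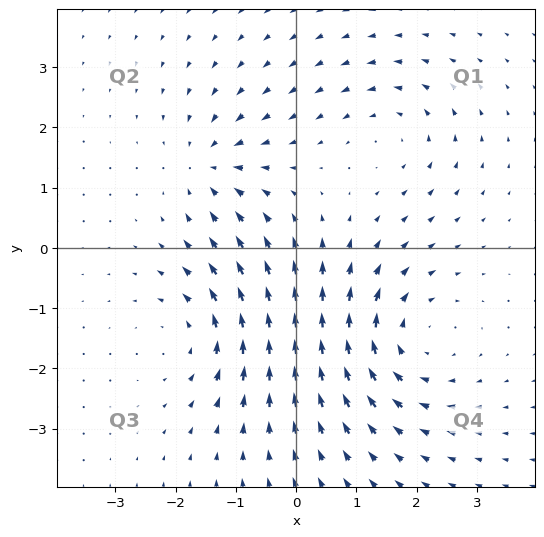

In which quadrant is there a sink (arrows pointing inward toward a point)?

The sink sits at approximately (-1.4, 1.3), which lies in quadrant Q2. The divergence there is about -4, negative as expected for a sink.

Q2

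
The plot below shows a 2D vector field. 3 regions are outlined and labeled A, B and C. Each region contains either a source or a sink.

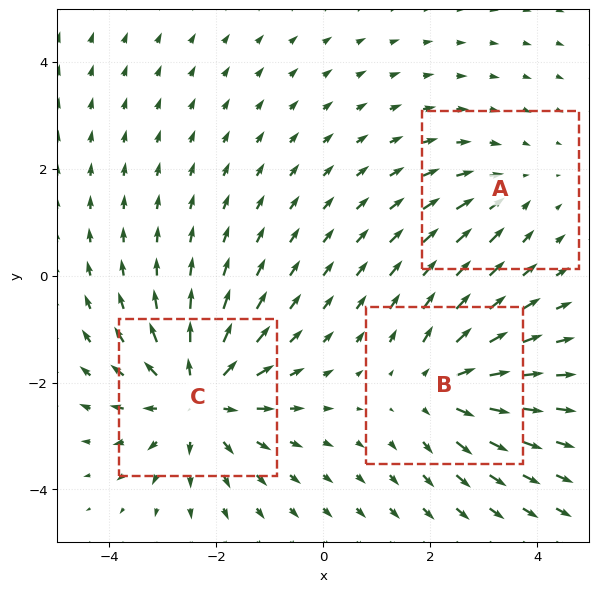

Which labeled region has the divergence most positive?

C

Divergence at each region's feature centre — A: about -2, B: about +3, C: about +4. Region C is most positive.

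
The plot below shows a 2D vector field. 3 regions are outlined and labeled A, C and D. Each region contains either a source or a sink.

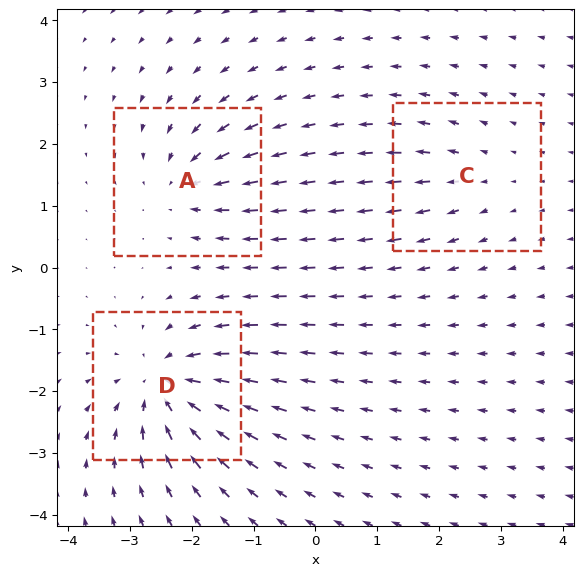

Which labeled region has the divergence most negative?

D

Divergence at each region's feature centre — A: about -4, C: about +2, D: about -6. Region D is most negative.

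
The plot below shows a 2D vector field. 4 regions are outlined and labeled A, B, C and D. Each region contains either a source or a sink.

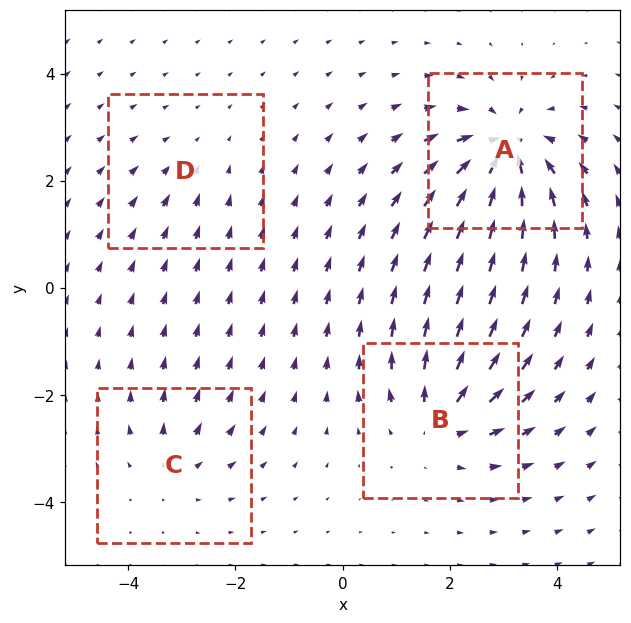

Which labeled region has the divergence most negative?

Divergence at each region's feature centre — A: about -8, B: about +6, C: about +3, D: about -2. Region A is most negative.

A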